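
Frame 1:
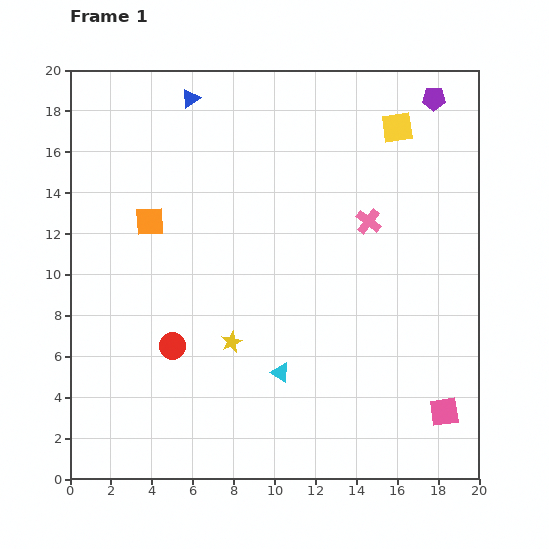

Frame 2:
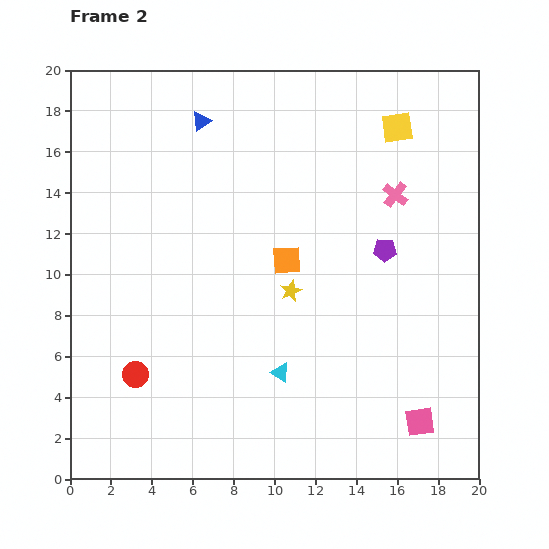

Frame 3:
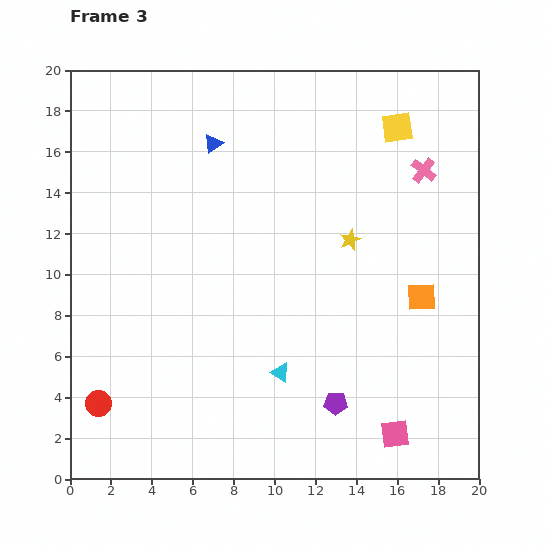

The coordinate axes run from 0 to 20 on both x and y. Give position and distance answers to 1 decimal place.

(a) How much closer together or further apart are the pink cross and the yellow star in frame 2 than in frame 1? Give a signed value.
-2.0

Distance in frame 1: 8.9. Distance in frame 2: 6.9.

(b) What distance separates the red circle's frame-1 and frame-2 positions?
2.3

The red circle moved from (5.0, 6.5) to (3.2, 5.1), a distance of √(1.8² + 1.4²) ≈ 2.3.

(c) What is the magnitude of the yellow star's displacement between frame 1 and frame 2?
3.8

The yellow star moved from (7.9, 6.7) to (10.8, 9.2), a distance of √(2.9² + 2.5²) ≈ 3.8.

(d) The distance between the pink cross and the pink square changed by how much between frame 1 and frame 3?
+3.0

Distance in frame 1: 10.0. Distance in frame 3: 13.0.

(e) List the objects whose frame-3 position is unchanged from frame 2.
the cyan triangle, the yellow square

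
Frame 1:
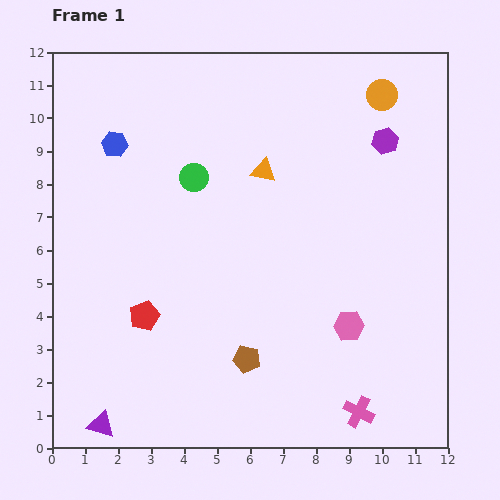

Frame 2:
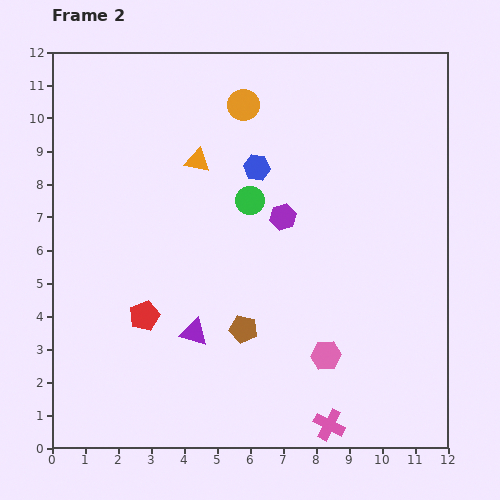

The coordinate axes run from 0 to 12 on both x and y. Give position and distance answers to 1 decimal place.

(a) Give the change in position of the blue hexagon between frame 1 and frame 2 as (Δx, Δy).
(4.3, -0.7)

The blue hexagon was at (1.9, 9.2) in frame 1 and (6.2, 8.5) in frame 2.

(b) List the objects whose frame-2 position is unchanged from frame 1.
the red pentagon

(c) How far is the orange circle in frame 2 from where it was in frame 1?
4.2

The orange circle moved from (10.0, 10.7) to (5.8, 10.4), a distance of √(4.2² + 0.3²) ≈ 4.2.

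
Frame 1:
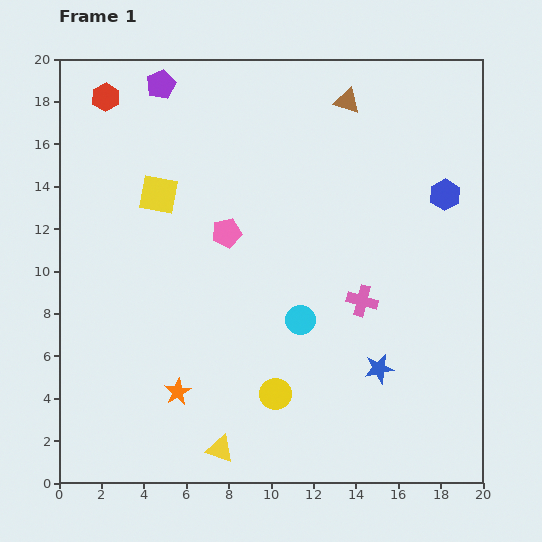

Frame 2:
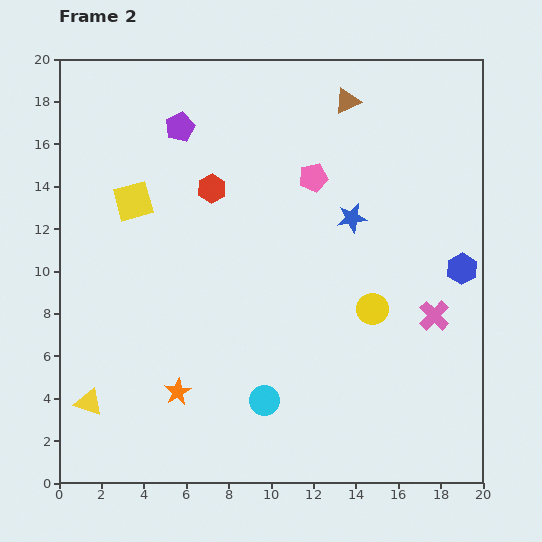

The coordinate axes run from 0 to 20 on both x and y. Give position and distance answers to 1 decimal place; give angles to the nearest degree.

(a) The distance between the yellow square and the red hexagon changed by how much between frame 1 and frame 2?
-1.5

Distance in frame 1: 5.2. Distance in frame 2: 3.7.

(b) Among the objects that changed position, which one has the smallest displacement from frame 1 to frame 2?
the yellow square

(moved 1.2)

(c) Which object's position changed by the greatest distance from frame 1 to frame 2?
the blue star

(moved 7.2; next 6.6)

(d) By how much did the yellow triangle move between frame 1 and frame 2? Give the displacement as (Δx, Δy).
(-6.2, 2.2)

The yellow triangle was at (7.6, 1.6) in frame 1 and (1.4, 3.8) in frame 2.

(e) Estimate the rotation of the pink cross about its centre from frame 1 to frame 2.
29° clockwise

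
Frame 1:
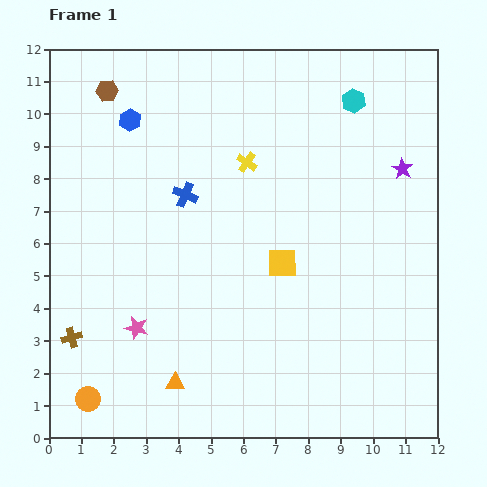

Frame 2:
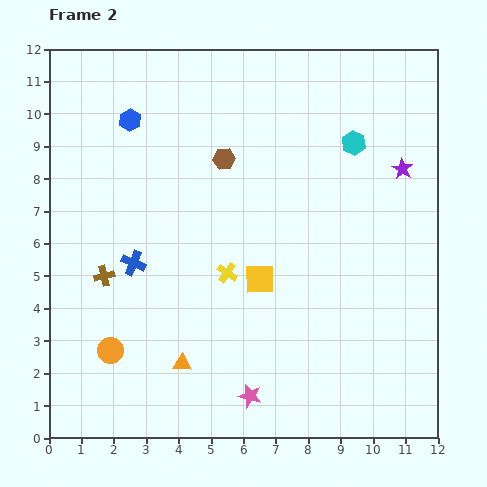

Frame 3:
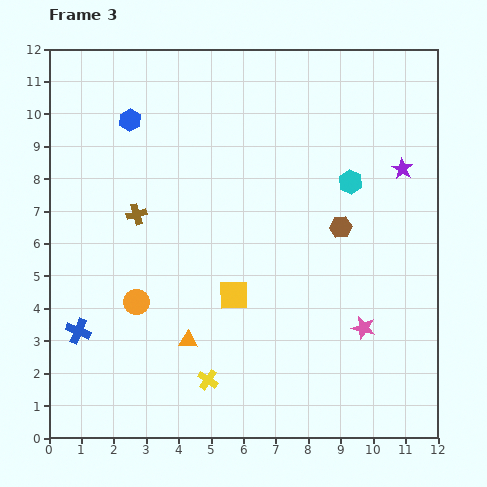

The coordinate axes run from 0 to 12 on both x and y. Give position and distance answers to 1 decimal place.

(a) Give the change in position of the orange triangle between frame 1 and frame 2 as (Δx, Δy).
(0.2, 0.6)

The orange triangle was at (3.9, 1.7) in frame 1 and (4.1, 2.3) in frame 2.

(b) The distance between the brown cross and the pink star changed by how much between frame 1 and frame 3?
+5.8

Distance in frame 1: 2.0. Distance in frame 3: 7.8.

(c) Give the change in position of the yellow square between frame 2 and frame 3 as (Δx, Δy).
(-0.8, -0.5)

The yellow square was at (6.5, 4.9) in frame 2 and (5.7, 4.4) in frame 3.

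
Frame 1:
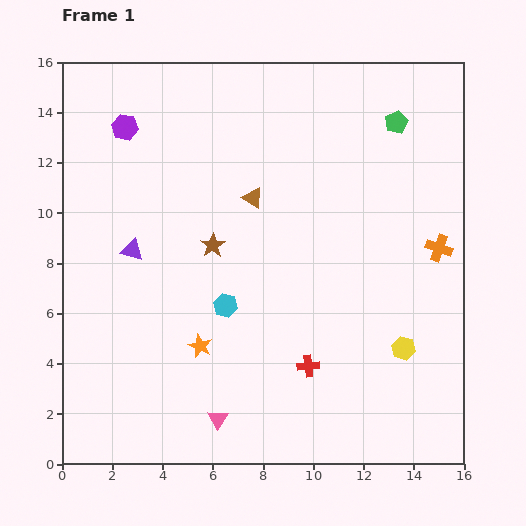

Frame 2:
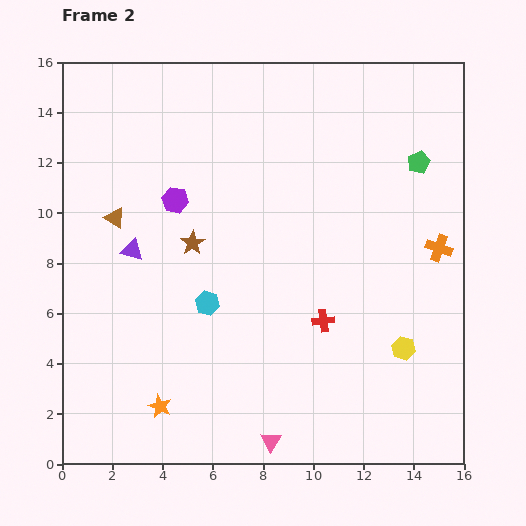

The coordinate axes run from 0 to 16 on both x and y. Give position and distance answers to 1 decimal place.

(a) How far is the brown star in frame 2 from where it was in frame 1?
0.8

The brown star moved from (6.0, 8.7) to (5.2, 8.8), a distance of √(0.8² + 0.1²) ≈ 0.8.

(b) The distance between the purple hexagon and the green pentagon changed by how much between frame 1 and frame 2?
-1.0

Distance in frame 1: 10.8. Distance in frame 2: 9.8.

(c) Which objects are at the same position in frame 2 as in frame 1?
the purple triangle, the orange cross, the yellow hexagon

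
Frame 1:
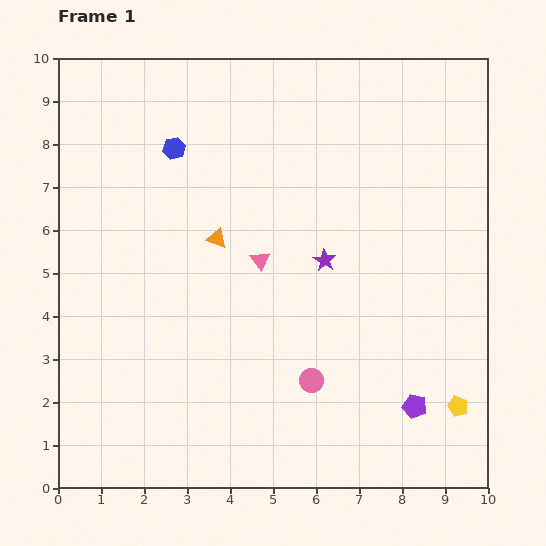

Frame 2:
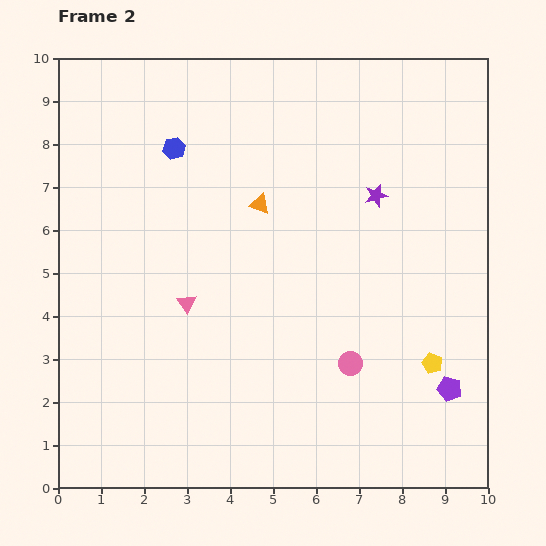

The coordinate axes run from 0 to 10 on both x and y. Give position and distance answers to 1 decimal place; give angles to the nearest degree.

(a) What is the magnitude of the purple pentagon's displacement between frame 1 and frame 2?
0.9

The purple pentagon moved from (8.3, 1.9) to (9.1, 2.3), a distance of √(0.8² + 0.4²) ≈ 0.9.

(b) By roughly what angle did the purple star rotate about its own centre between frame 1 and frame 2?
27° clockwise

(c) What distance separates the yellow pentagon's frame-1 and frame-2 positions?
1.2

The yellow pentagon moved from (9.3, 1.9) to (8.7, 2.9), a distance of √(0.6² + 1.0²) ≈ 1.2.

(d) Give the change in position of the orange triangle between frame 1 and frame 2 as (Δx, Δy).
(1.0, 0.8)

The orange triangle was at (3.7, 5.8) in frame 1 and (4.7, 6.6) in frame 2.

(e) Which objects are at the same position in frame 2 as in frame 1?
the blue hexagon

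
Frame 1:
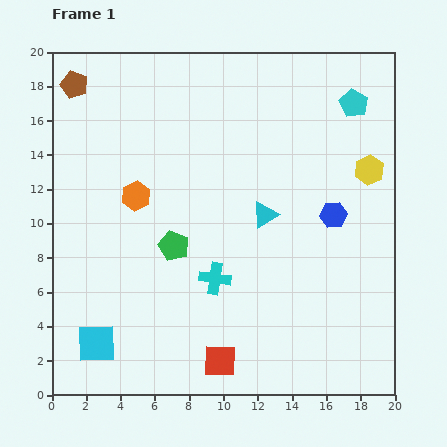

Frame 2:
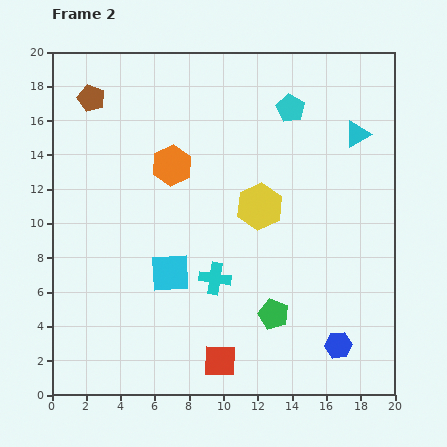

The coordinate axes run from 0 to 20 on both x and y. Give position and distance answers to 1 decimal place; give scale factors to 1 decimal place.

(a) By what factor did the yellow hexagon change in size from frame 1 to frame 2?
1.5×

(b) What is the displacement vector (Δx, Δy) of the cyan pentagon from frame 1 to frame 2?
(-3.7, -0.3)

The cyan pentagon was at (17.6, 17.0) in frame 1 and (13.9, 16.7) in frame 2.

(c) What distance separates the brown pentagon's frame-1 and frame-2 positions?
1.3

The brown pentagon moved from (1.3, 18.1) to (2.3, 17.3), a distance of √(1.0² + 0.8²) ≈ 1.3.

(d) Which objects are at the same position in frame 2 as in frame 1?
the cyan cross, the red square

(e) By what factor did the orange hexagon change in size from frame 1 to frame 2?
1.4×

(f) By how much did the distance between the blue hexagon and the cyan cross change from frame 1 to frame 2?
+0.4

Distance in frame 1: 7.8. Distance in frame 2: 8.2.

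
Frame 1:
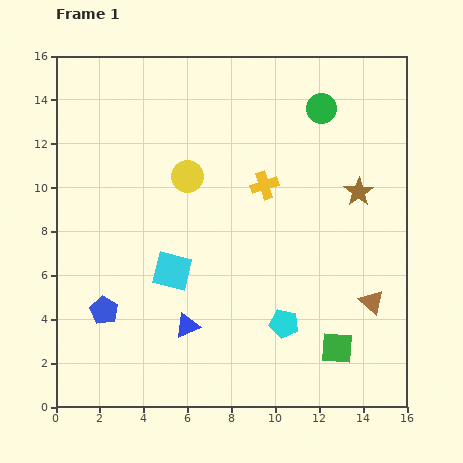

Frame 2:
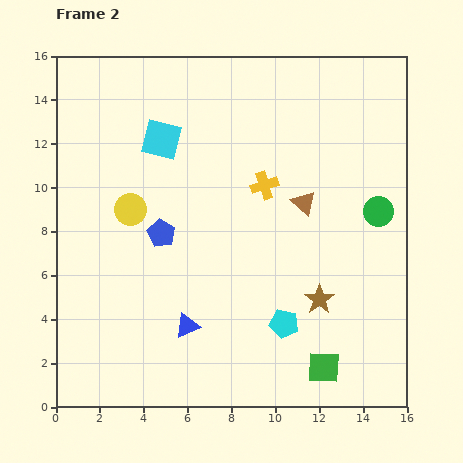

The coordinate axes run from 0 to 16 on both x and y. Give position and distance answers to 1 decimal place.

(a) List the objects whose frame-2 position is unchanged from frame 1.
the blue triangle, the yellow cross, the cyan pentagon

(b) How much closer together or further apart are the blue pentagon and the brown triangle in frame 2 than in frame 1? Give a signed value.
-5.6

Distance in frame 1: 12.2. Distance in frame 2: 6.6.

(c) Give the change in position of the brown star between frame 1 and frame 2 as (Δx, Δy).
(-1.8, -4.9)

The brown star was at (13.8, 9.8) in frame 1 and (12.0, 4.9) in frame 2.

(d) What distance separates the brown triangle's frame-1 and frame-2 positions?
5.5

The brown triangle moved from (14.4, 4.8) to (11.3, 9.3), a distance of √(3.1² + 4.5²) ≈ 5.5.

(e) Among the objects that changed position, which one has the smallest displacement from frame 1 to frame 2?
the green square

(moved 1.1)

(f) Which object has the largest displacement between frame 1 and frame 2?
the cyan square

(moved 6.0; next 5.5)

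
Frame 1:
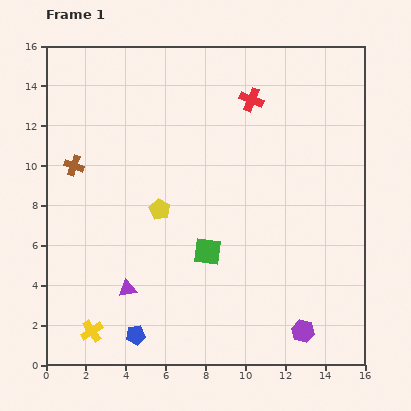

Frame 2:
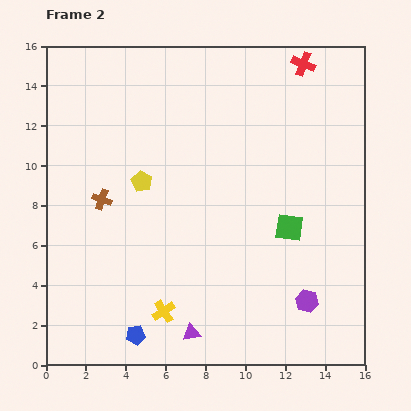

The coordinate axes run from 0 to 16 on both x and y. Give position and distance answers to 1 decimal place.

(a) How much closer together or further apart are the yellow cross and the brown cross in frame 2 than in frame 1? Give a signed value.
-1.9

Distance in frame 1: 8.3. Distance in frame 2: 6.4.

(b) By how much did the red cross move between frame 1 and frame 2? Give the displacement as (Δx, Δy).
(2.6, 1.8)

The red cross was at (10.3, 13.3) in frame 1 and (12.9, 15.1) in frame 2.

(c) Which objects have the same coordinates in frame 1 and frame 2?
the blue pentagon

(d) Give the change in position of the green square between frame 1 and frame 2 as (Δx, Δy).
(4.1, 1.2)

The green square was at (8.1, 5.7) in frame 1 and (12.2, 6.9) in frame 2.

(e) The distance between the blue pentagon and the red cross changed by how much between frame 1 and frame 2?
+2.9

Distance in frame 1: 13.1. Distance in frame 2: 16.0.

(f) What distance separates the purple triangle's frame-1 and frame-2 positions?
3.9

The purple triangle moved from (4.1, 3.8) to (7.3, 1.6), a distance of √(3.2² + 2.2²) ≈ 3.9.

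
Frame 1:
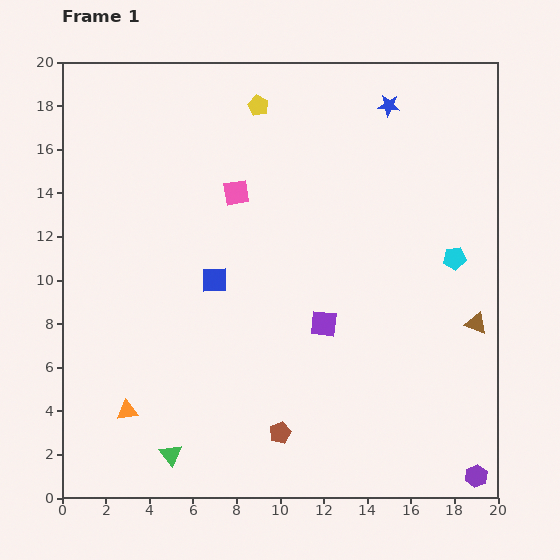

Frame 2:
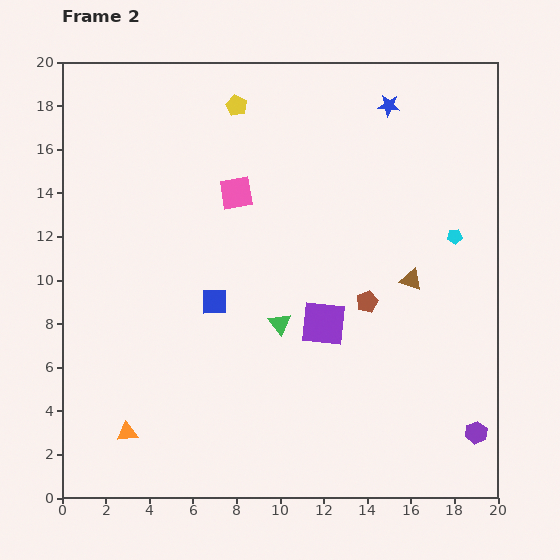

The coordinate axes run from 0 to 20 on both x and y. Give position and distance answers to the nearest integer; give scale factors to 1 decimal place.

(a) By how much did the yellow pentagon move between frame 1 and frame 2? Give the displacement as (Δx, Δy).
(-1, 0)

The yellow pentagon was at (9, 18) in frame 1 and (8, 18) in frame 2.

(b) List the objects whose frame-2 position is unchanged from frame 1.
the purple square, the blue star, the pink square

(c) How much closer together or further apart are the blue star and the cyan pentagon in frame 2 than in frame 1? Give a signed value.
-1

Distance in frame 1: 8. Distance in frame 2: 7.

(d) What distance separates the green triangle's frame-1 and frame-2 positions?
8

The green triangle moved from (5, 2) to (10, 8), a distance of √(5² + 6²) ≈ 8.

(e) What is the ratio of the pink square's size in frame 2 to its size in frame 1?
1.3×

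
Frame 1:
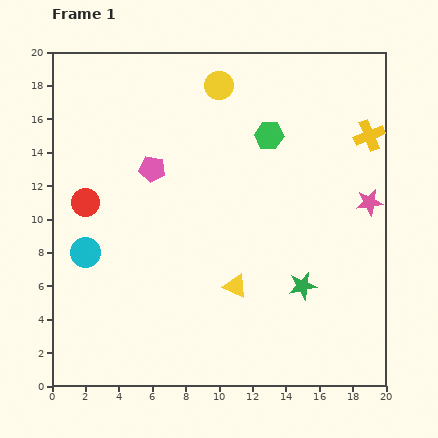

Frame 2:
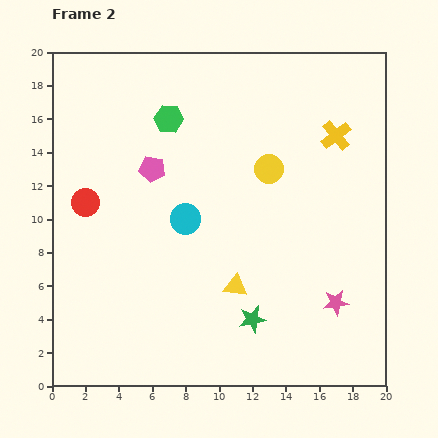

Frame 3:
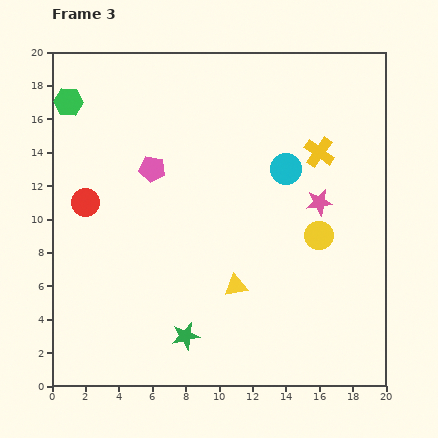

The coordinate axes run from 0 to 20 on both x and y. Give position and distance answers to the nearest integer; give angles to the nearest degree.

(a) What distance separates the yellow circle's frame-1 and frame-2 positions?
6

The yellow circle moved from (10, 18) to (13, 13), a distance of √(3² + 5²) ≈ 6.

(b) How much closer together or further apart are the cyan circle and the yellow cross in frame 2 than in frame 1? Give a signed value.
-8

Distance in frame 1: 18. Distance in frame 2: 10.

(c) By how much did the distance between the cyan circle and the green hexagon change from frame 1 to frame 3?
+1

Distance in frame 1: 13. Distance in frame 3: 14.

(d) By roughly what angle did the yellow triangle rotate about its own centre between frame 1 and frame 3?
35° counter-clockwise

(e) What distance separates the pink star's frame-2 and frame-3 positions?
6

The pink star moved from (17, 5) to (16, 11), a distance of √(1² + 6²) ≈ 6.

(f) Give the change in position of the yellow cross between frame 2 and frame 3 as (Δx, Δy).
(-1, -1)

The yellow cross was at (17, 15) in frame 2 and (16, 14) in frame 3.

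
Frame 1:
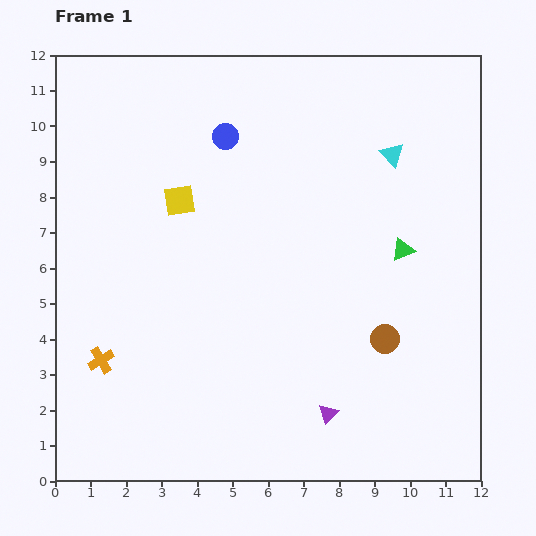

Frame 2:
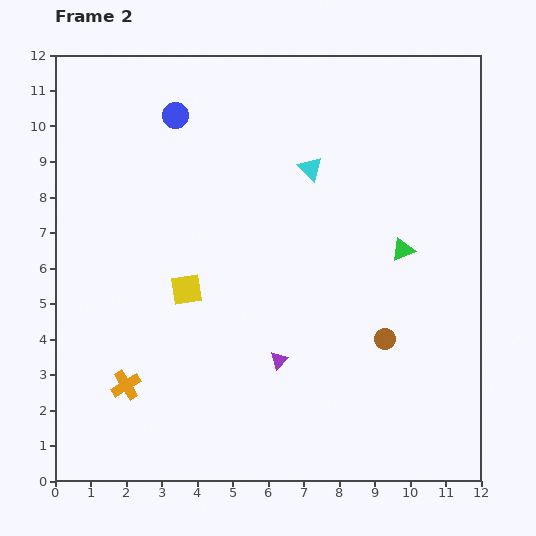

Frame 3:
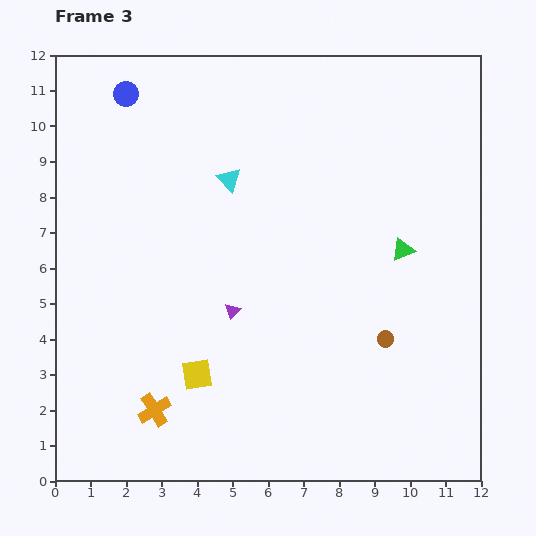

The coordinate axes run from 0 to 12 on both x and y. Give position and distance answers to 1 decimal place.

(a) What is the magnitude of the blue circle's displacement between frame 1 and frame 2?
1.5

The blue circle moved from (4.8, 9.7) to (3.4, 10.3), a distance of √(1.4² + 0.6²) ≈ 1.5.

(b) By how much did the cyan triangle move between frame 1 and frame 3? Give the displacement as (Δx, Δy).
(-4.6, -0.7)

The cyan triangle was at (9.5, 9.2) in frame 1 and (4.9, 8.5) in frame 3.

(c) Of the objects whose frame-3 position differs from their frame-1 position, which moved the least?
the orange cross

(moved 2.1)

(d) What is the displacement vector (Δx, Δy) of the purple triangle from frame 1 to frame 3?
(-2.7, 2.9)

The purple triangle was at (7.7, 1.9) in frame 1 and (5.0, 4.8) in frame 3.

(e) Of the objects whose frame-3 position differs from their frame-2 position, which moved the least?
the orange cross

(moved 1.1)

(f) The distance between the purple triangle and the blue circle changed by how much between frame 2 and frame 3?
-0.7

Distance in frame 2: 7.5. Distance in frame 3: 6.8.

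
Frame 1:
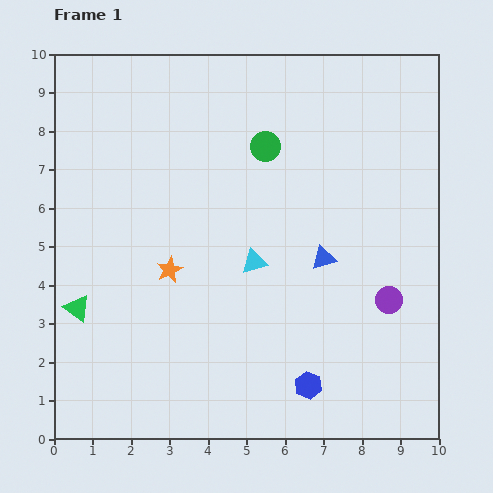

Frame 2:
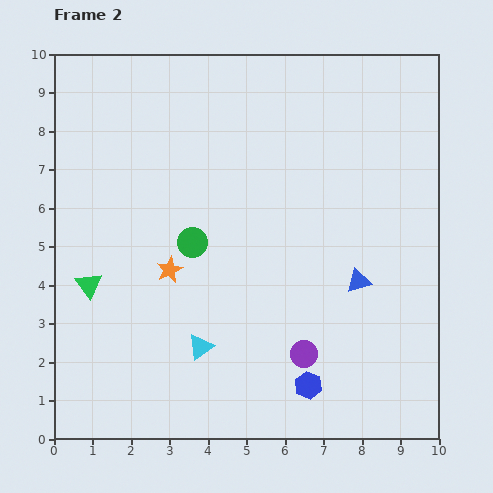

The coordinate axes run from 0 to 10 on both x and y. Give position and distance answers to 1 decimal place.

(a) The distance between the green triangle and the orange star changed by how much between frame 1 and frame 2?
-0.5

Distance in frame 1: 2.6. Distance in frame 2: 2.1.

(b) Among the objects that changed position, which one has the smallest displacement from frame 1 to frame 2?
the green triangle

(moved 0.7)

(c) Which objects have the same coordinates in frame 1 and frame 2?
the blue hexagon, the orange star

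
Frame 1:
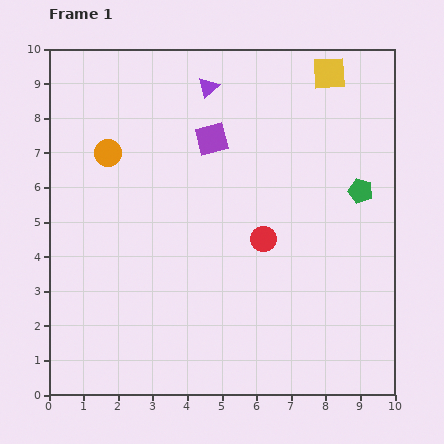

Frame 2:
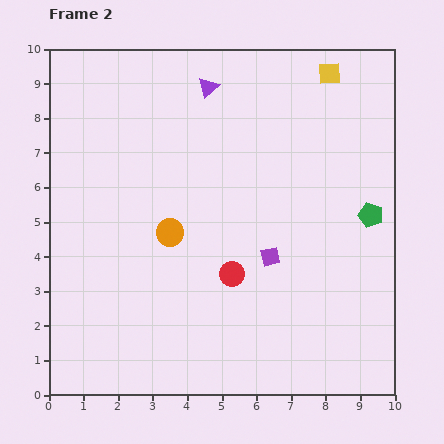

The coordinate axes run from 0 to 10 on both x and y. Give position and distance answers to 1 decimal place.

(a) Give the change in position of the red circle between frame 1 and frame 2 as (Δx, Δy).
(-0.9, -1.0)

The red circle was at (6.2, 4.5) in frame 1 and (5.3, 3.5) in frame 2.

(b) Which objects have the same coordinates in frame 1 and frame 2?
the purple triangle, the yellow square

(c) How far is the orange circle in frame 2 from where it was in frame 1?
2.9

The orange circle moved from (1.7, 7.0) to (3.5, 4.7), a distance of √(1.8² + 2.3²) ≈ 2.9.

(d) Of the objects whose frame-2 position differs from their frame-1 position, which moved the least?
the green pentagon

(moved 0.8)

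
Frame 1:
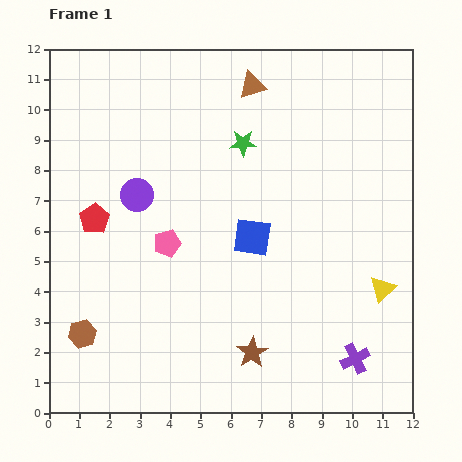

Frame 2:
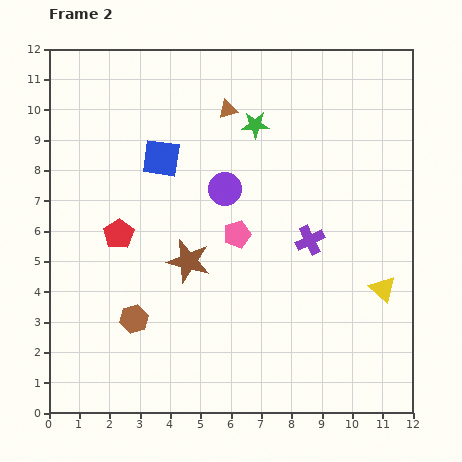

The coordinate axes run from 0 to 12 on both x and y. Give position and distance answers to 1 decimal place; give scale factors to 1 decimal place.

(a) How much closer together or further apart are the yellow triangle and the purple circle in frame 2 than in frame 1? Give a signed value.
-2.5

Distance in frame 1: 8.7. Distance in frame 2: 6.2.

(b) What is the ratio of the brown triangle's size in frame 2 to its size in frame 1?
0.7×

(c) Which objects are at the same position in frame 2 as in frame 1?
the yellow triangle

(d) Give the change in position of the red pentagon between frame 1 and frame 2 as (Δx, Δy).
(0.8, -0.5)

The red pentagon was at (1.5, 6.4) in frame 1 and (2.3, 5.9) in frame 2.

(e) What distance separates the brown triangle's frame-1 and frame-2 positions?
1.1

The brown triangle moved from (6.7, 10.8) to (5.9, 10.0), a distance of √(0.8² + 0.8²) ≈ 1.1.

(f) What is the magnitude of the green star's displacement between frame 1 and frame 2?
0.7

The green star moved from (6.4, 8.9) to (6.8, 9.5), a distance of √(0.4² + 0.6²) ≈ 0.7.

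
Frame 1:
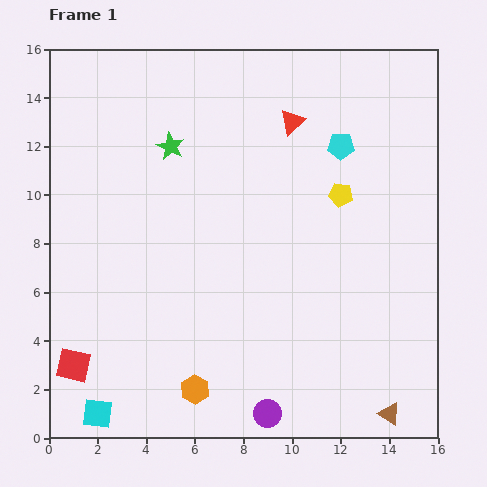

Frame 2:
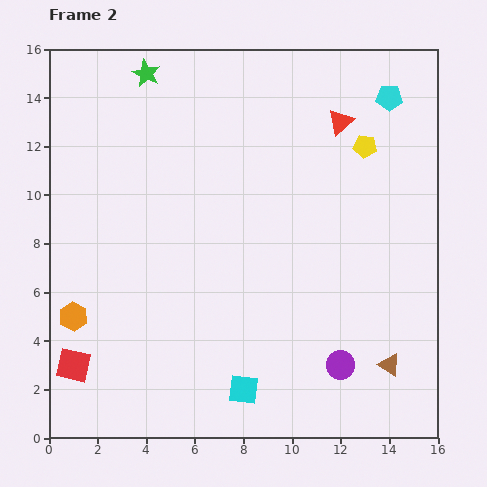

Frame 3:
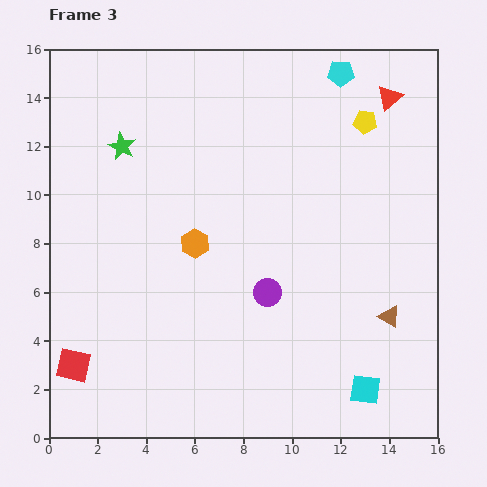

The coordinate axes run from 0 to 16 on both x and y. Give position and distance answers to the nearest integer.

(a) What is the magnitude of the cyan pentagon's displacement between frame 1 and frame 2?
3

The cyan pentagon moved from (12, 12) to (14, 14), a distance of √(2² + 2²) ≈ 3.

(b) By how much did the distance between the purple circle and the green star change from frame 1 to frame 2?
+2

Distance in frame 1: 12. Distance in frame 2: 14.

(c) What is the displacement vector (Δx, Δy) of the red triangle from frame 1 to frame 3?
(4, 1)

The red triangle was at (10, 13) in frame 1 and (14, 14) in frame 3.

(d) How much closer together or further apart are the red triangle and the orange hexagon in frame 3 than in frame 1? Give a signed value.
-2

Distance in frame 1: 12. Distance in frame 3: 10.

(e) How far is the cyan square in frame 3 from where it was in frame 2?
5

The cyan square moved from (8, 2) to (13, 2), a distance of √(5² + 0²) ≈ 5.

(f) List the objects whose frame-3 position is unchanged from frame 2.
the red square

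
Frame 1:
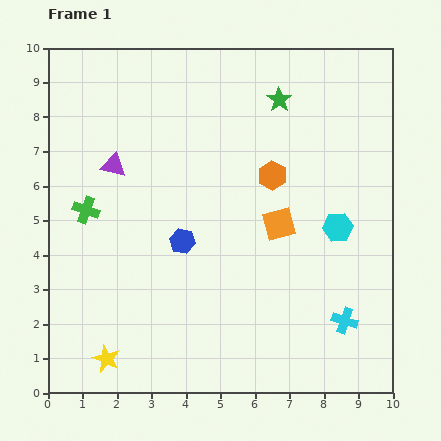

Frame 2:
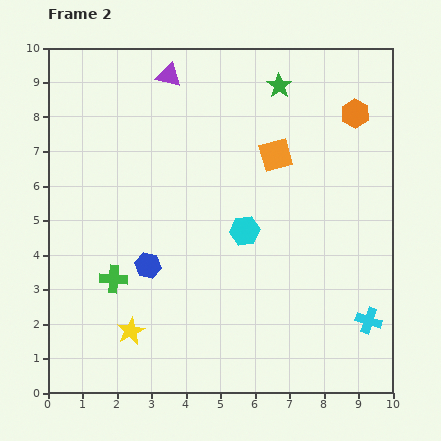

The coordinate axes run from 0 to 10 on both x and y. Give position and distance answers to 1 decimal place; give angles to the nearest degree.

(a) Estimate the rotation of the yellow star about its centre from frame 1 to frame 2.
21° clockwise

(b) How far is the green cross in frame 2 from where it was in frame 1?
2.2

The green cross moved from (1.1, 5.3) to (1.9, 3.3), a distance of √(0.8² + 2.0²) ≈ 2.2.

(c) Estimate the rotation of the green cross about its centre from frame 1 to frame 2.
15° counter-clockwise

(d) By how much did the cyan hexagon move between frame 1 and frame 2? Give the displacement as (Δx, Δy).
(-2.7, -0.1)

The cyan hexagon was at (8.4, 4.8) in frame 1 and (5.7, 4.7) in frame 2.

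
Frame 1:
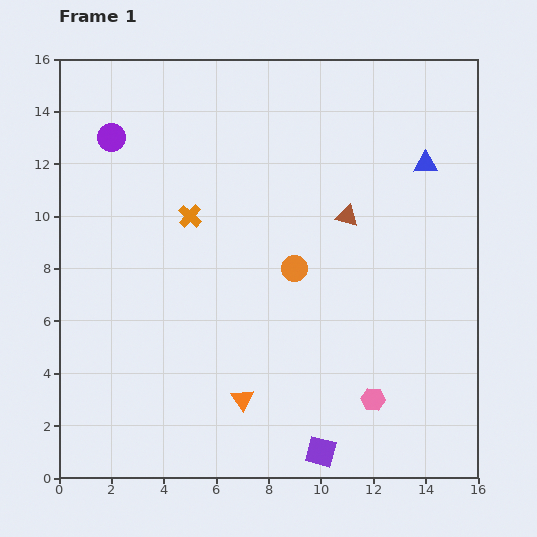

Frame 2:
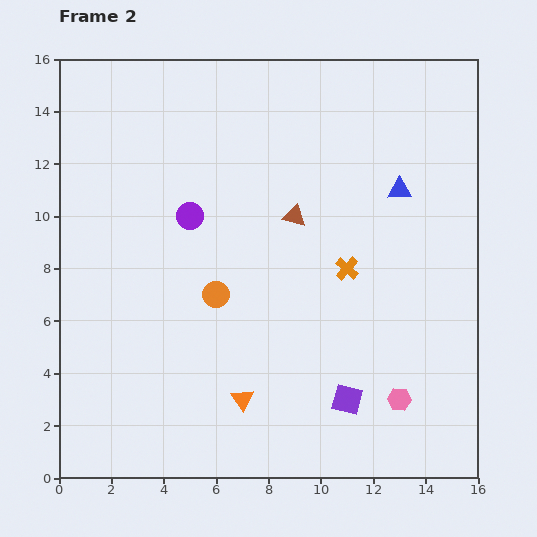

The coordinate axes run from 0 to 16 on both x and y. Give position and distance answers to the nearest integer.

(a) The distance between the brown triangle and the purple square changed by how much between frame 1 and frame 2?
-2

Distance in frame 1: 9. Distance in frame 2: 7.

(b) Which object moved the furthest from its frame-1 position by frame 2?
the orange cross

(moved 6; next 4)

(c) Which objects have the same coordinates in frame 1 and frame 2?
the orange triangle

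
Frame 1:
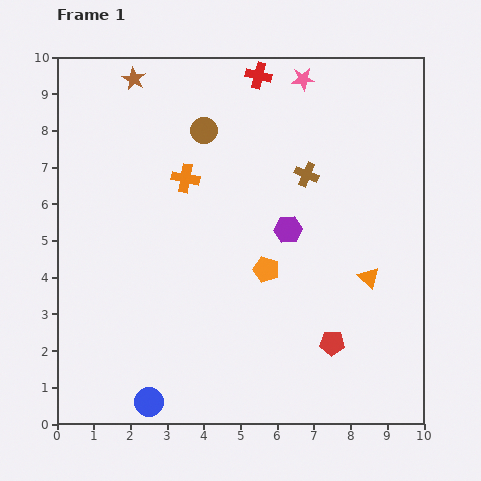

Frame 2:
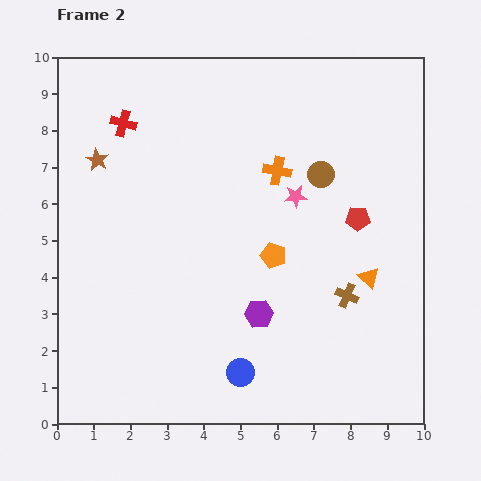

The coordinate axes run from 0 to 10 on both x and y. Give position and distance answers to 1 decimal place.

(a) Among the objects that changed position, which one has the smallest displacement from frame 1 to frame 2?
the orange pentagon

(moved 0.4)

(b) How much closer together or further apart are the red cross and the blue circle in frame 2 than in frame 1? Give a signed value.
-1.9

Distance in frame 1: 9.4. Distance in frame 2: 7.5.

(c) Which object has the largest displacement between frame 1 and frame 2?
the red cross

(moved 3.9; next 3.5)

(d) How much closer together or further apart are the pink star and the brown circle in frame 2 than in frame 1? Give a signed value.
-2.1

Distance in frame 1: 3.0. Distance in frame 2: 0.9.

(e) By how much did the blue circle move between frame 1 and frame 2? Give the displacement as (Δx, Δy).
(2.5, 0.8)

The blue circle was at (2.5, 0.6) in frame 1 and (5.0, 1.4) in frame 2.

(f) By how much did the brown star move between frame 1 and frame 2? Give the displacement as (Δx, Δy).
(-1.0, -2.2)

The brown star was at (2.1, 9.4) in frame 1 and (1.1, 7.2) in frame 2.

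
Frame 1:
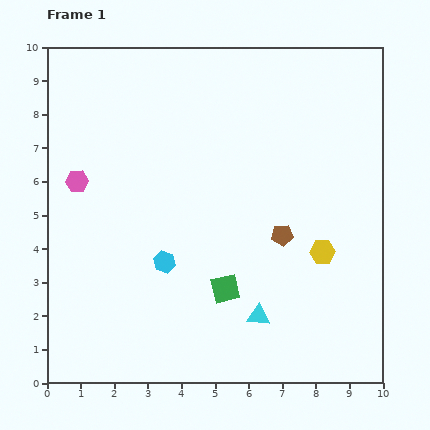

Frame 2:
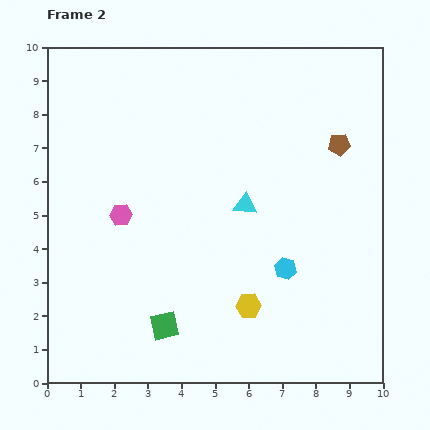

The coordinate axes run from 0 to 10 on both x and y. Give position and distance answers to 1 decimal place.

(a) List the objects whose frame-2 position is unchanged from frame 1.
none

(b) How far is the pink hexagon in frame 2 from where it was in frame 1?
1.6

The pink hexagon moved from (0.9, 6.0) to (2.2, 5.0), a distance of √(1.3² + 1.0²) ≈ 1.6.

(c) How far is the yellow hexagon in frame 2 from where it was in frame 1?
2.7

The yellow hexagon moved from (8.2, 3.9) to (6.0, 2.3), a distance of √(2.2² + 1.6²) ≈ 2.7.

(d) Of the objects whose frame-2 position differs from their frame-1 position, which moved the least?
the pink hexagon

(moved 1.6)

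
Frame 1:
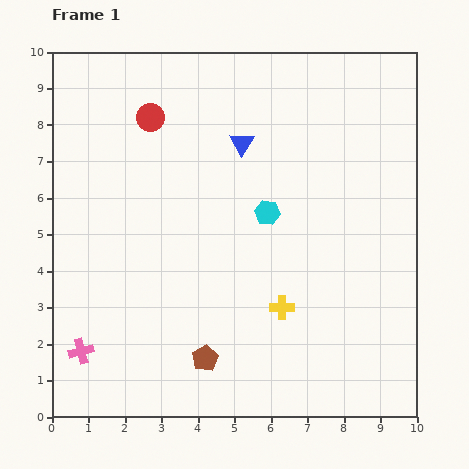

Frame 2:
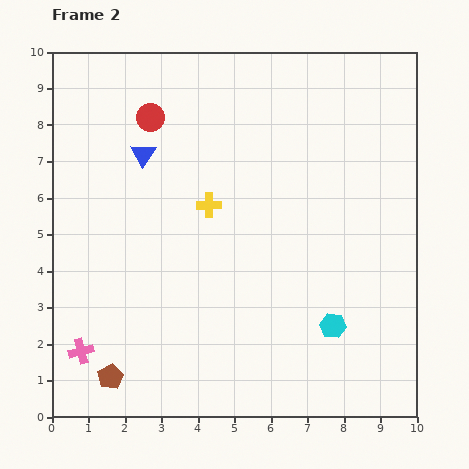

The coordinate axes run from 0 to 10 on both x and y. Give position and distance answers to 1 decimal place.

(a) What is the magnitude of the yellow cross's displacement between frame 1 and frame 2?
3.4

The yellow cross moved from (6.3, 3.0) to (4.3, 5.8), a distance of √(2.0² + 2.8²) ≈ 3.4.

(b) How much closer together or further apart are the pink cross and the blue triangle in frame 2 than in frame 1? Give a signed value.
-1.5

Distance in frame 1: 7.2. Distance in frame 2: 5.7.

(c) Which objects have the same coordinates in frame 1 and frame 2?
the pink cross, the red circle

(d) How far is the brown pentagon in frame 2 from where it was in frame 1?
2.6

The brown pentagon moved from (4.2, 1.6) to (1.6, 1.1), a distance of √(2.6² + 0.5²) ≈ 2.6.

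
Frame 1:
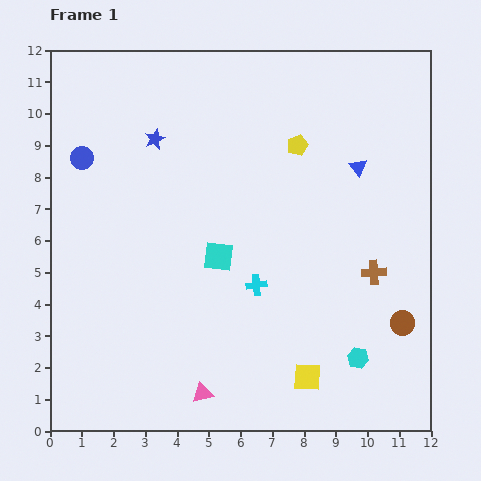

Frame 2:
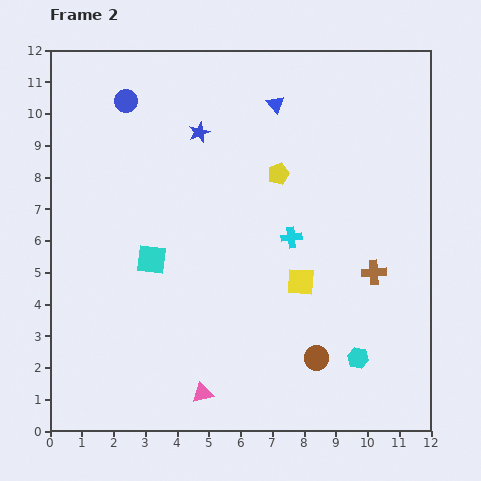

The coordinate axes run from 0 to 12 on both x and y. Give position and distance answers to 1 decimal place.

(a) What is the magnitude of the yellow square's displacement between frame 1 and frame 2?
3.0

The yellow square moved from (8.1, 1.7) to (7.9, 4.7), a distance of √(0.2² + 3.0²) ≈ 3.0.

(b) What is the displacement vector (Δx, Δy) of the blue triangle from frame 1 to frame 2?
(-2.6, 2.0)

The blue triangle was at (9.7, 8.3) in frame 1 and (7.1, 10.3) in frame 2.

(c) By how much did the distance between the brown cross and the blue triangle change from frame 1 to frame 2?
+2.8

Distance in frame 1: 3.3. Distance in frame 2: 6.1.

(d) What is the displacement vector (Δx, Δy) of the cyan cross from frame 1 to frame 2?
(1.1, 1.5)

The cyan cross was at (6.5, 4.6) in frame 1 and (7.6, 6.1) in frame 2.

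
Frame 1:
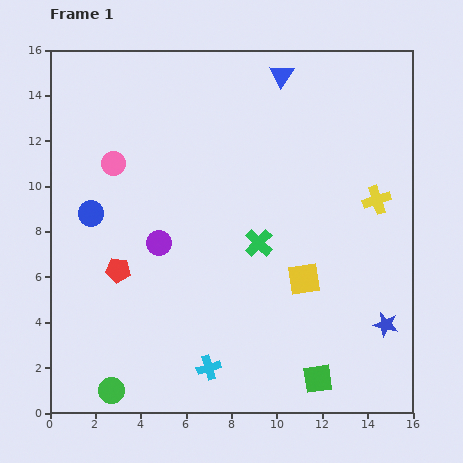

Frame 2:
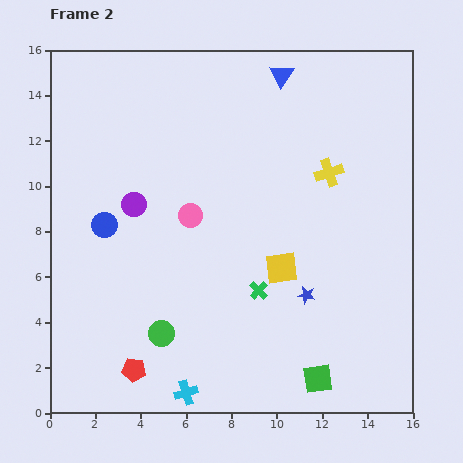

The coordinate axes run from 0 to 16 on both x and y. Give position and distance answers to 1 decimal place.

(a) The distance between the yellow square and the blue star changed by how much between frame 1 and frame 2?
-2.5

Distance in frame 1: 4.1. Distance in frame 2: 1.6.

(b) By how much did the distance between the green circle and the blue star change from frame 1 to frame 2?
-5.8

Distance in frame 1: 12.4. Distance in frame 2: 6.6.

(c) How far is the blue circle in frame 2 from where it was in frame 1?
0.8

The blue circle moved from (1.8, 8.8) to (2.4, 8.3), a distance of √(0.6² + 0.5²) ≈ 0.8.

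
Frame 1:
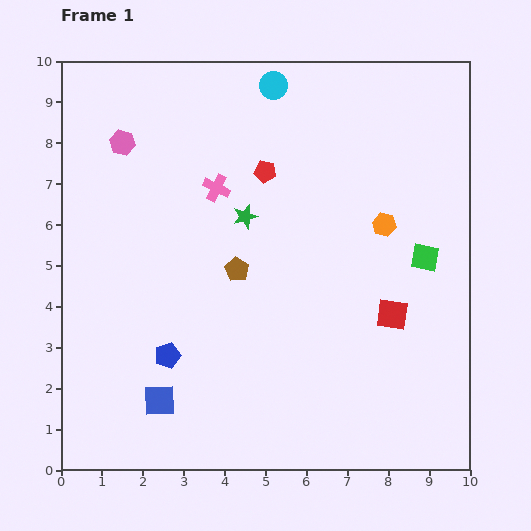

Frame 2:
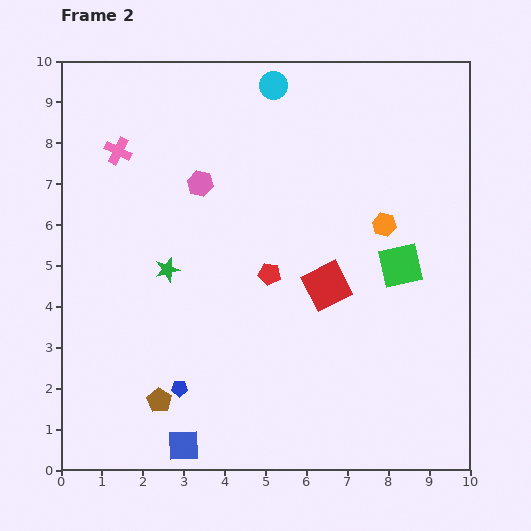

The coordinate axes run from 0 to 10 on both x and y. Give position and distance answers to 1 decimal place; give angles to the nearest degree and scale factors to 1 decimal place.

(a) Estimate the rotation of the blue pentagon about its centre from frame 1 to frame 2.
19° clockwise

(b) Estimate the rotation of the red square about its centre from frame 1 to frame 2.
34° counter-clockwise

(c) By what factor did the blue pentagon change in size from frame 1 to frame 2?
0.6×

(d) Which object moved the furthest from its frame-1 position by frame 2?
the brown pentagon

(moved 3.7; next 2.6)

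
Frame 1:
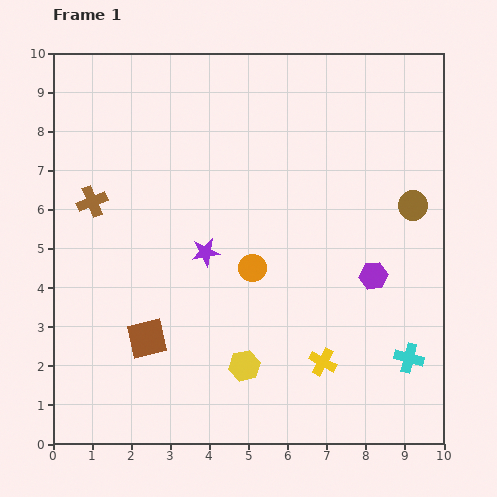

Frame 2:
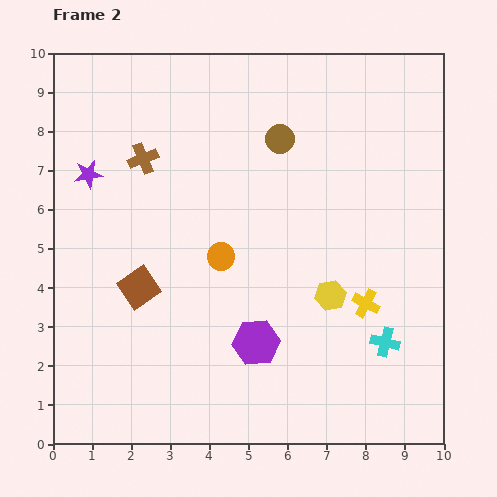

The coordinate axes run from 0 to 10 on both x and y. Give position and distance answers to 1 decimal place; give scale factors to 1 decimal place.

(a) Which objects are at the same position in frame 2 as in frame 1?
none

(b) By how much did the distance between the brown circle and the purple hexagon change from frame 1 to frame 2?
+3.1

Distance in frame 1: 2.1. Distance in frame 2: 5.2.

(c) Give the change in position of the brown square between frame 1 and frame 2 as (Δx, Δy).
(-0.2, 1.3)

The brown square was at (2.4, 2.7) in frame 1 and (2.2, 4.0) in frame 2.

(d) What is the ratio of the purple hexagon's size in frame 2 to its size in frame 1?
1.7×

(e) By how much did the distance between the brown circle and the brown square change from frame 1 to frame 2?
-2.4

Distance in frame 1: 7.6. Distance in frame 2: 5.2.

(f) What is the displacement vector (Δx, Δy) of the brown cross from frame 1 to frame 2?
(1.3, 1.1)

The brown cross was at (1.0, 6.2) in frame 1 and (2.3, 7.3) in frame 2.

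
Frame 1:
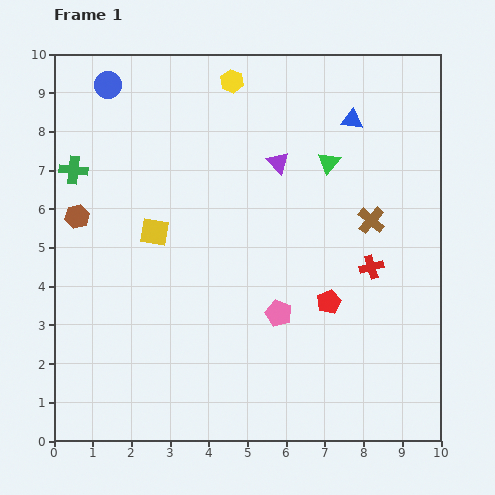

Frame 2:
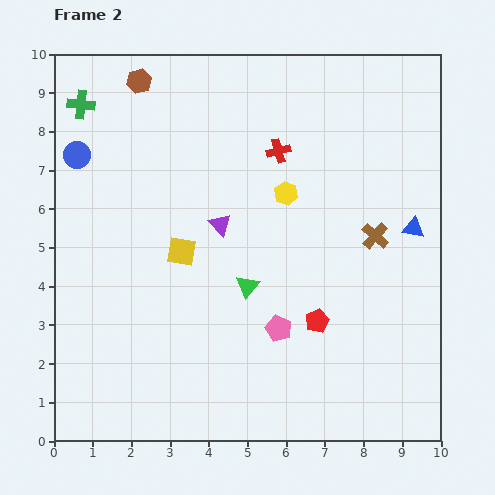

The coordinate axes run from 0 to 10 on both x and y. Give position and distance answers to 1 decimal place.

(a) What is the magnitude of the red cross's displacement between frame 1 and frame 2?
3.8

The red cross moved from (8.2, 4.5) to (5.8, 7.5), a distance of √(2.4² + 3.0²) ≈ 3.8.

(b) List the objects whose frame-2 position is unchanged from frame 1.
none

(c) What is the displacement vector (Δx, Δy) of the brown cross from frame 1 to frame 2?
(0.1, -0.4)

The brown cross was at (8.2, 5.7) in frame 1 and (8.3, 5.3) in frame 2.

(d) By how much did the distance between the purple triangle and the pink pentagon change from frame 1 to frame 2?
-0.8

Distance in frame 1: 3.9. Distance in frame 2: 3.1.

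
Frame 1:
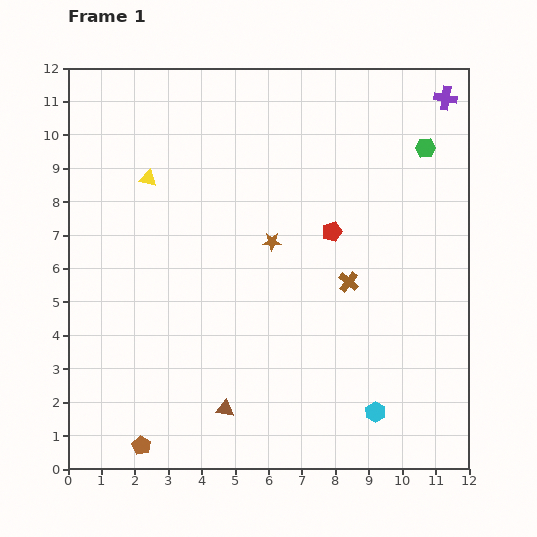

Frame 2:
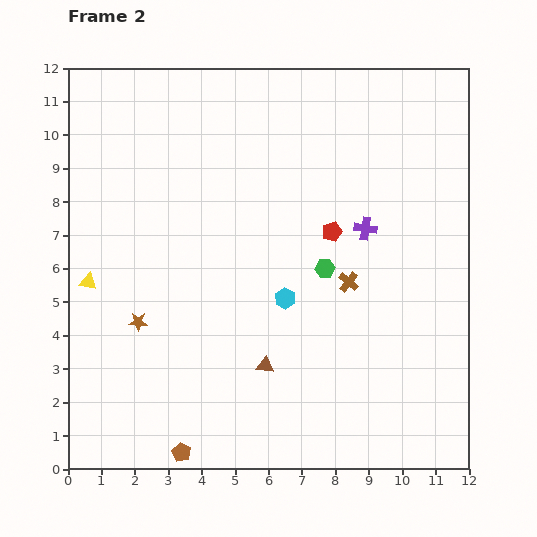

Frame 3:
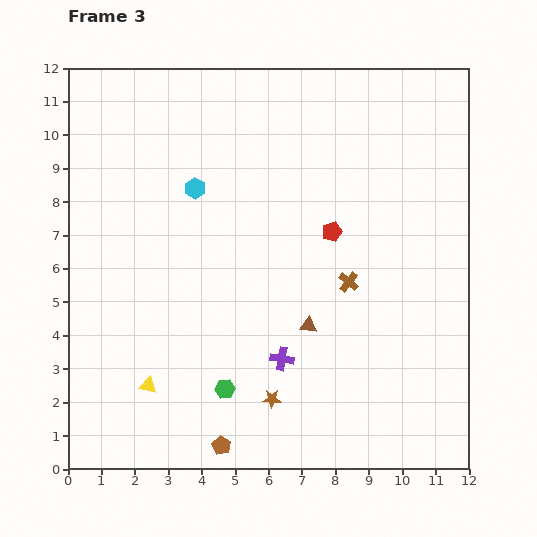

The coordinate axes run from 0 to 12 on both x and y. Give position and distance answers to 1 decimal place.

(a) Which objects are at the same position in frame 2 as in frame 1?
the red pentagon, the brown cross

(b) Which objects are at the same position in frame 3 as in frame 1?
the red pentagon, the brown cross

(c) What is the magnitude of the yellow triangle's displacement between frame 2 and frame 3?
3.6

The yellow triangle moved from (0.6, 5.6) to (2.4, 2.5), a distance of √(1.8² + 3.1²) ≈ 3.6.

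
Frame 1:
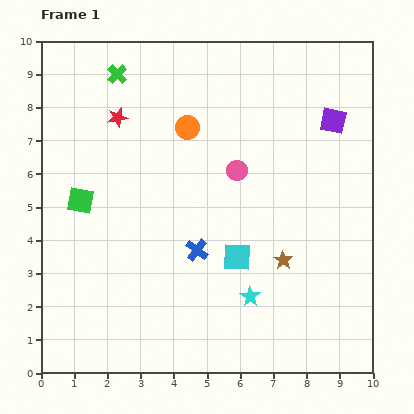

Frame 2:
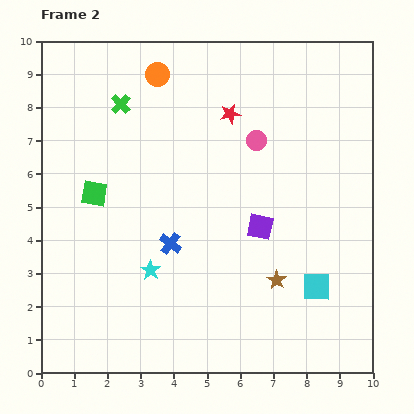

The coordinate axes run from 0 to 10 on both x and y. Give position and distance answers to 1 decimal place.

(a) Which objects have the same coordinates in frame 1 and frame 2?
none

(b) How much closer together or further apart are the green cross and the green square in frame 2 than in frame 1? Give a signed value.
-1.2

Distance in frame 1: 4.0. Distance in frame 2: 2.8.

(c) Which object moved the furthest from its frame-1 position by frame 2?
the purple square

(moved 3.9; next 3.4)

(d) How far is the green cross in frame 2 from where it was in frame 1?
0.9

The green cross moved from (2.3, 9.0) to (2.4, 8.1), a distance of √(0.1² + 0.9²) ≈ 0.9.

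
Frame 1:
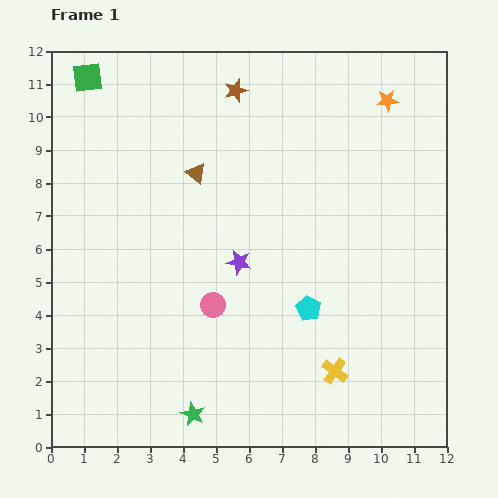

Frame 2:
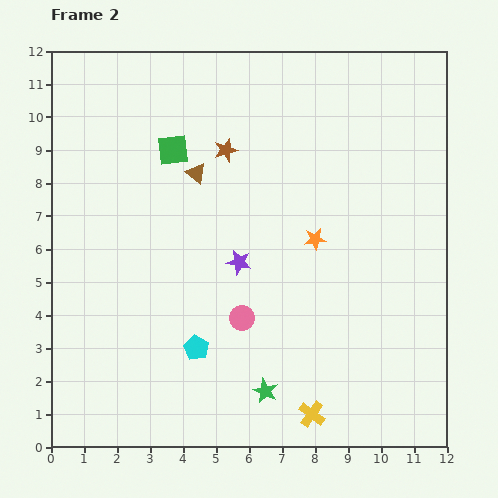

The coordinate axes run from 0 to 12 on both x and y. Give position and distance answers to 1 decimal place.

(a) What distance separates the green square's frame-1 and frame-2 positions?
3.4

The green square moved from (1.1, 11.2) to (3.7, 9.0), a distance of √(2.6² + 2.2²) ≈ 3.4.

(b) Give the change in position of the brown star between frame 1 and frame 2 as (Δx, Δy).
(-0.3, -1.8)

The brown star was at (5.6, 10.8) in frame 1 and (5.3, 9.0) in frame 2.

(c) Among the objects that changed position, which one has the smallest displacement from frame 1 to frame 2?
the pink circle

(moved 1.0)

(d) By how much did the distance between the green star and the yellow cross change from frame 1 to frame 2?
-2.9

Distance in frame 1: 4.5. Distance in frame 2: 1.6.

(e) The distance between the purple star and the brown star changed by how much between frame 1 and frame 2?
-1.8

Distance in frame 1: 5.2. Distance in frame 2: 3.4.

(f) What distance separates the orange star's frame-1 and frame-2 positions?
4.7

The orange star moved from (10.2, 10.5) to (8.0, 6.3), a distance of √(2.2² + 4.2²) ≈ 4.7.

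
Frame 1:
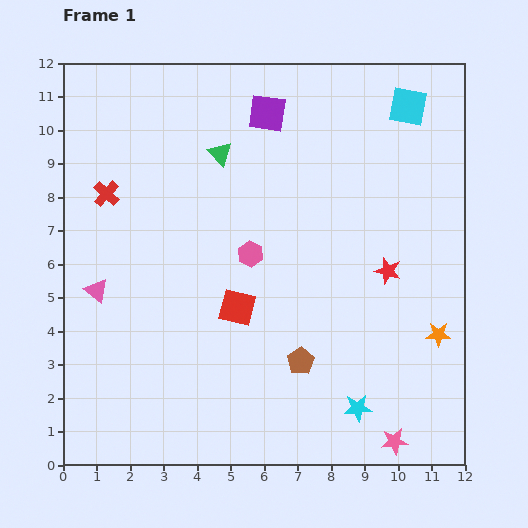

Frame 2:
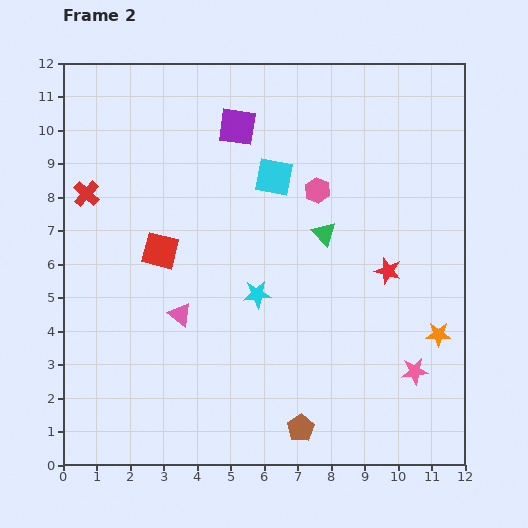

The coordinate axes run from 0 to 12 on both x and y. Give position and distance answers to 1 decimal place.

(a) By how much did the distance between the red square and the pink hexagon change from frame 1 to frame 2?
+3.4

Distance in frame 1: 1.6. Distance in frame 2: 5.0.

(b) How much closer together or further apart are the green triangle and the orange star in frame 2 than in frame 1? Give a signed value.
-4.0

Distance in frame 1: 8.5. Distance in frame 2: 4.5.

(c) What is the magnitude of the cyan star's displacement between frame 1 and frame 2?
4.5

The cyan star moved from (8.8, 1.7) to (5.8, 5.1), a distance of √(3.0² + 3.4²) ≈ 4.5.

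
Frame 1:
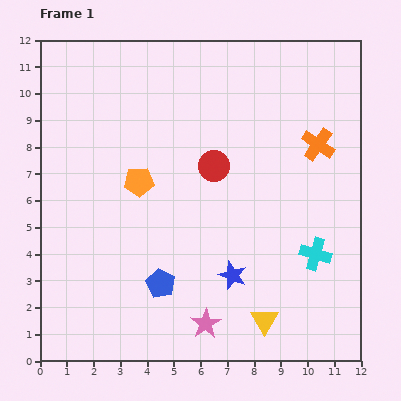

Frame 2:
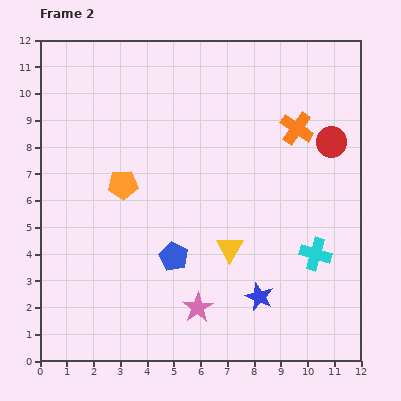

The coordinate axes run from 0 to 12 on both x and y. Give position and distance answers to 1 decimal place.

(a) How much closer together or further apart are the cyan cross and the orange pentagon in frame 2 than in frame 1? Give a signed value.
+0.6

Distance in frame 1: 7.1. Distance in frame 2: 7.7.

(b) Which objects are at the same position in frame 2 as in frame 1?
the cyan cross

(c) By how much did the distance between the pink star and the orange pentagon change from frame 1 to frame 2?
-0.5

Distance in frame 1: 5.9. Distance in frame 2: 5.4.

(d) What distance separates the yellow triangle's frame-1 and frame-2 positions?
3.0

The yellow triangle moved from (8.4, 1.5) to (7.1, 4.2), a distance of √(1.3² + 2.7²) ≈ 3.0.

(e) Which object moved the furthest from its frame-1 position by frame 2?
the red circle

(moved 4.5; next 3.0)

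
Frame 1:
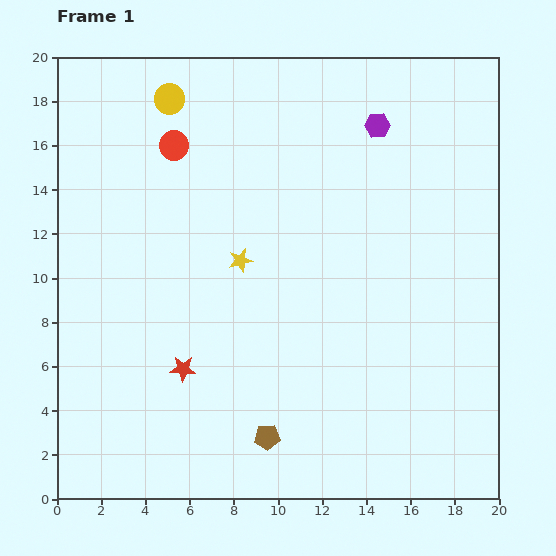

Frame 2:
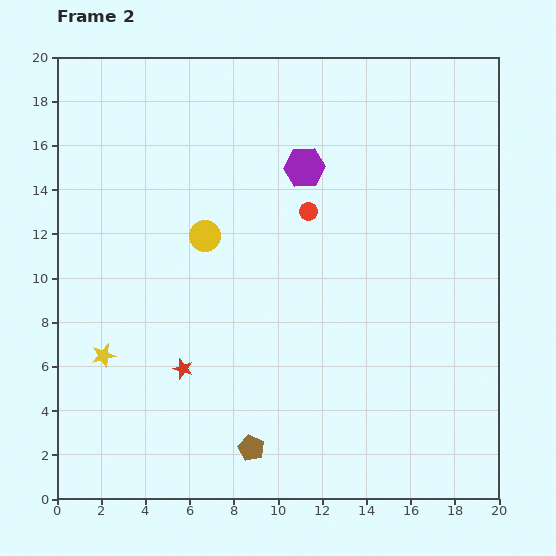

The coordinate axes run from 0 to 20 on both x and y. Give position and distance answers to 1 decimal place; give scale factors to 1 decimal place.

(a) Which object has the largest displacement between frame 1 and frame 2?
the yellow star

(moved 7.5; next 6.8)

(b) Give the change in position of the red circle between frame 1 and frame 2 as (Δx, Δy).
(6.1, -3.0)

The red circle was at (5.3, 16.0) in frame 1 and (11.4, 13.0) in frame 2.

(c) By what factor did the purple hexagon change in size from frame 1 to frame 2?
1.6×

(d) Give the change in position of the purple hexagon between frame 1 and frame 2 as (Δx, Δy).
(-3.3, -1.9)

The purple hexagon was at (14.5, 16.9) in frame 1 and (11.2, 15.0) in frame 2.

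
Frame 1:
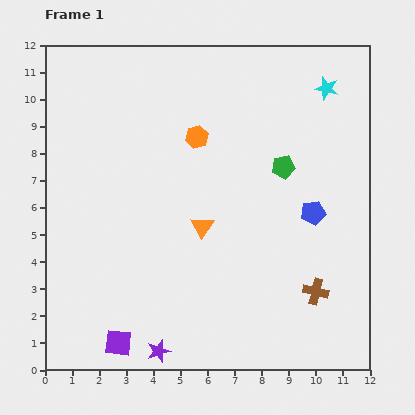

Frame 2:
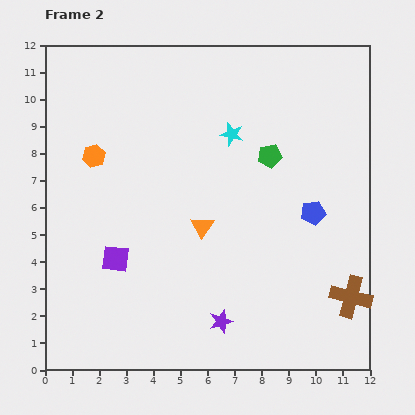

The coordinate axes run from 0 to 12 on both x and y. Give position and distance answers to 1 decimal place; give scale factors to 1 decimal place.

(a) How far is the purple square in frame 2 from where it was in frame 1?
3.1

The purple square moved from (2.7, 1.0) to (2.6, 4.1), a distance of √(0.1² + 3.1²) ≈ 3.1.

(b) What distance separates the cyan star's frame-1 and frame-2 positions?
3.9

The cyan star moved from (10.4, 10.4) to (6.9, 8.7), a distance of √(3.5² + 1.7²) ≈ 3.9.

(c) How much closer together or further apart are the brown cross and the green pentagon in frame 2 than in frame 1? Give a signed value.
+1.2

Distance in frame 1: 4.8. Distance in frame 2: 6.0.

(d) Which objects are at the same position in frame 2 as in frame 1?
the orange triangle, the blue pentagon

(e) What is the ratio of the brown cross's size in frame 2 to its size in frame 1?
1.6×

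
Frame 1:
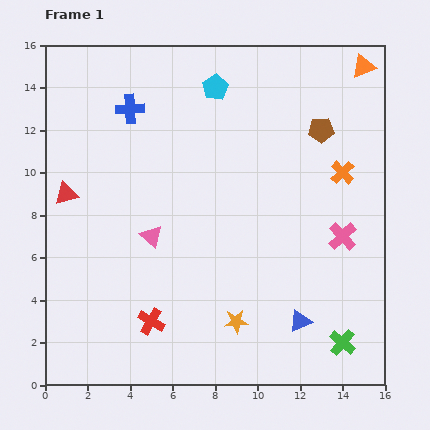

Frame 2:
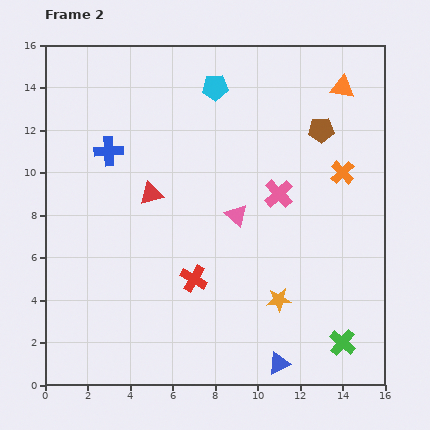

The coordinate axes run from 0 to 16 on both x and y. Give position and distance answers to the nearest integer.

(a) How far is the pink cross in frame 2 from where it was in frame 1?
4

The pink cross moved from (14, 7) to (11, 9), a distance of √(3² + 2²) ≈ 4.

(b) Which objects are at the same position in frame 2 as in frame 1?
the brown pentagon, the orange cross, the cyan pentagon, the green cross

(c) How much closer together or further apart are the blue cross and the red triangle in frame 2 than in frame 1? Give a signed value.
-2

Distance in frame 1: 5. Distance in frame 2: 3.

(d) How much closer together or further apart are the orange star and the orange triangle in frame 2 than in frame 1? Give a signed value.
-3

Distance in frame 1: 13. Distance in frame 2: 10.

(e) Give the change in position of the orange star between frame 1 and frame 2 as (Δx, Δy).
(2, 1)

The orange star was at (9, 3) in frame 1 and (11, 4) in frame 2.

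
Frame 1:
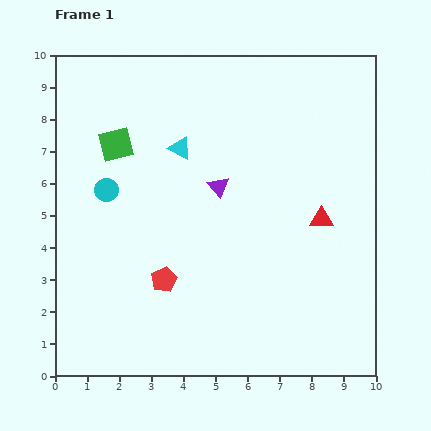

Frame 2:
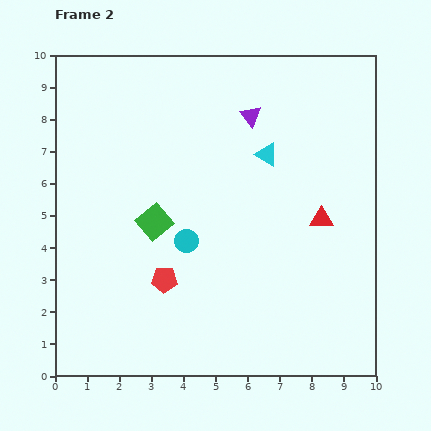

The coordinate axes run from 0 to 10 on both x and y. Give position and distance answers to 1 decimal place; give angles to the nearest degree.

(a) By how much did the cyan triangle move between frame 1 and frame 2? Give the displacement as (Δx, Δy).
(2.7, -0.2)

The cyan triangle was at (3.9, 7.1) in frame 1 and (6.6, 6.9) in frame 2.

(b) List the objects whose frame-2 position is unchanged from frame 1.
the red triangle, the red pentagon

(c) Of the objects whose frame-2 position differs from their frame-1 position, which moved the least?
the purple triangle

(moved 2.4)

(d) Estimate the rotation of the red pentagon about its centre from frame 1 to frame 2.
28° clockwise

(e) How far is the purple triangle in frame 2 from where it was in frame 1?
2.4

The purple triangle moved from (5.1, 5.9) to (6.1, 8.1), a distance of √(1.0² + 2.2²) ≈ 2.4.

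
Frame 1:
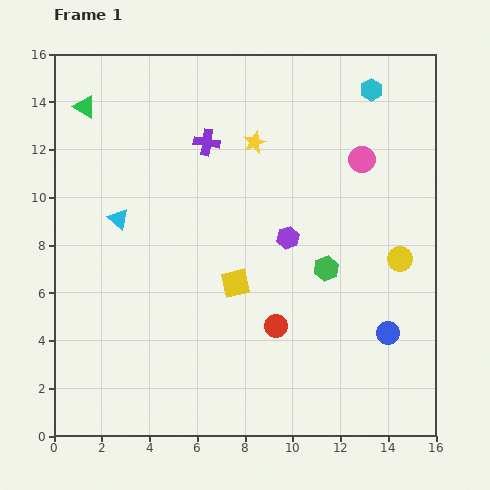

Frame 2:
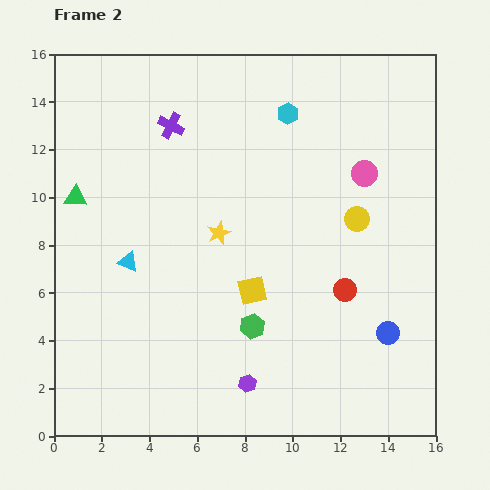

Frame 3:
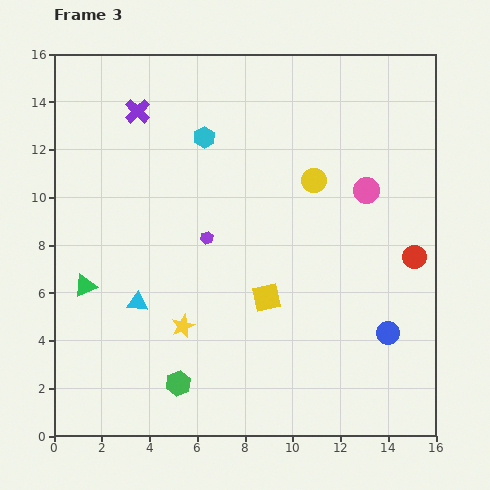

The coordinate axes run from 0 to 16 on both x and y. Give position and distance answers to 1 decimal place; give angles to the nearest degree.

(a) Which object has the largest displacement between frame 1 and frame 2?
the purple hexagon

(moved 6.3; next 4.1)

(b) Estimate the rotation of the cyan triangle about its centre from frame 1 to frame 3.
37° counter-clockwise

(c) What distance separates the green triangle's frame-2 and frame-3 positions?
3.7

The green triangle moved from (0.9, 10.0) to (1.3, 6.3), a distance of √(0.4² + 3.7²) ≈ 3.7.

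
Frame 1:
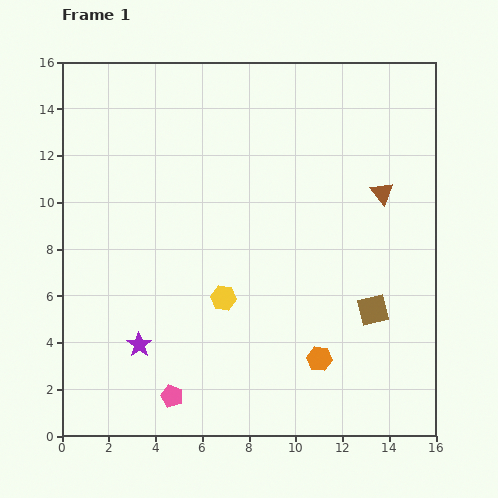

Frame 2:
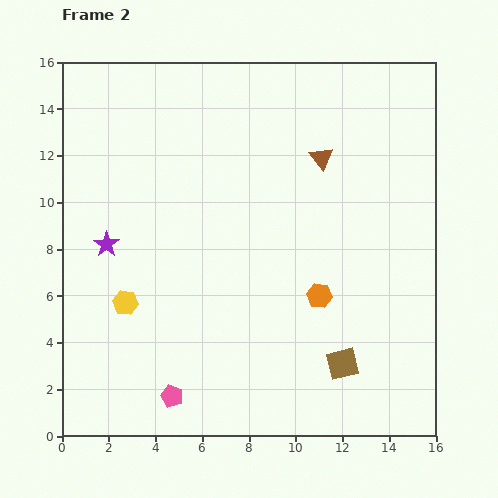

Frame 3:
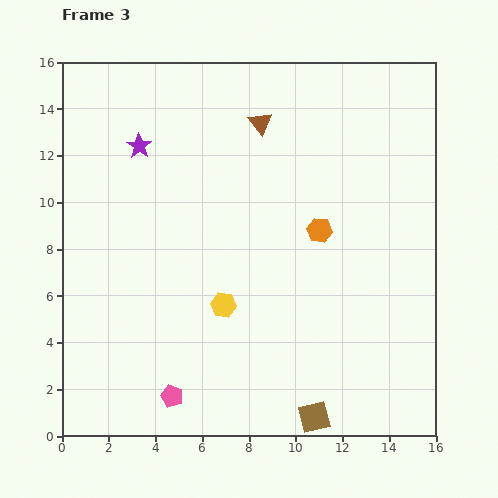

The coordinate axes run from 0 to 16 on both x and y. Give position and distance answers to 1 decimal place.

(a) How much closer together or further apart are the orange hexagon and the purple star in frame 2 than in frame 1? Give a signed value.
+1.7

Distance in frame 1: 7.7. Distance in frame 2: 9.4.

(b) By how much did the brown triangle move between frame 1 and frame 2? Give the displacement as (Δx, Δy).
(-2.6, 1.5)

The brown triangle was at (13.7, 10.4) in frame 1 and (11.1, 11.9) in frame 2.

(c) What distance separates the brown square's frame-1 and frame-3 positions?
5.2

The brown square moved from (13.3, 5.4) to (10.8, 0.8), a distance of √(2.5² + 4.6²) ≈ 5.2.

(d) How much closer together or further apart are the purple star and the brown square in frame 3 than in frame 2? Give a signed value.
+2.5

Distance in frame 2: 11.3. Distance in frame 3: 13.8.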